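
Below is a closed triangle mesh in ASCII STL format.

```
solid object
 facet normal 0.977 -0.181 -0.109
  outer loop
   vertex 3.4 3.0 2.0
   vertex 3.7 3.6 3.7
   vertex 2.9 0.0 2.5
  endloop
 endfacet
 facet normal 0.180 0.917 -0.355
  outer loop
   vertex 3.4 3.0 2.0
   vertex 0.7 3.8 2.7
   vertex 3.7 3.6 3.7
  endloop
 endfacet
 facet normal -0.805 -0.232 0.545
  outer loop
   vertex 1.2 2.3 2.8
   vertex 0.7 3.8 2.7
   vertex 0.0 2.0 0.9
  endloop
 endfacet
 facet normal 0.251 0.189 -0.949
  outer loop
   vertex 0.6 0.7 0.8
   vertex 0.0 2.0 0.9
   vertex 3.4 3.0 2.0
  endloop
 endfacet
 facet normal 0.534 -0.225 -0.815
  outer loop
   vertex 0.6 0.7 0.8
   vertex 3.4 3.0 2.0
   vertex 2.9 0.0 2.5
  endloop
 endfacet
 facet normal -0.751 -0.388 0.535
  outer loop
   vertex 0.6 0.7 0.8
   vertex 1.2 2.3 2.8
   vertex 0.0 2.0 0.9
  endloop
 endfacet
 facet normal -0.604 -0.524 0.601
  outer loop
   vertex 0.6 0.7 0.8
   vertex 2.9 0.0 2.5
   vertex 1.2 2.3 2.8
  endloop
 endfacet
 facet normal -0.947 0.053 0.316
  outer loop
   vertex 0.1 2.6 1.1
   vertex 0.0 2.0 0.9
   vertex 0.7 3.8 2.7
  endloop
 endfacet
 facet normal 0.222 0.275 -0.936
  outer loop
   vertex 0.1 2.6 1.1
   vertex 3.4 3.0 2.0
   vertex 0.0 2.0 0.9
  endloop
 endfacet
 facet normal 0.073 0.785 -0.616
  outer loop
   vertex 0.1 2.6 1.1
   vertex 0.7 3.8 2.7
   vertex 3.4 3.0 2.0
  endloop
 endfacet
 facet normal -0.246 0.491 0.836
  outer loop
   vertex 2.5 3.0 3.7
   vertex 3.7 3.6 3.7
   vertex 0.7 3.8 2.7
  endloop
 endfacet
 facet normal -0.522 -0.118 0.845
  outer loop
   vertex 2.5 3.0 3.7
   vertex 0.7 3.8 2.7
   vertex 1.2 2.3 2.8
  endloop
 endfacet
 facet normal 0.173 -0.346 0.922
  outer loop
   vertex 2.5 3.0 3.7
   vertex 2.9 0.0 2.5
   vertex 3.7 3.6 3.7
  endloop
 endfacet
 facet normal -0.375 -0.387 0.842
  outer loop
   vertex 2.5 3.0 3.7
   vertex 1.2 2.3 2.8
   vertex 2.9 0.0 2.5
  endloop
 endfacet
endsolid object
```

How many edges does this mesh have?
21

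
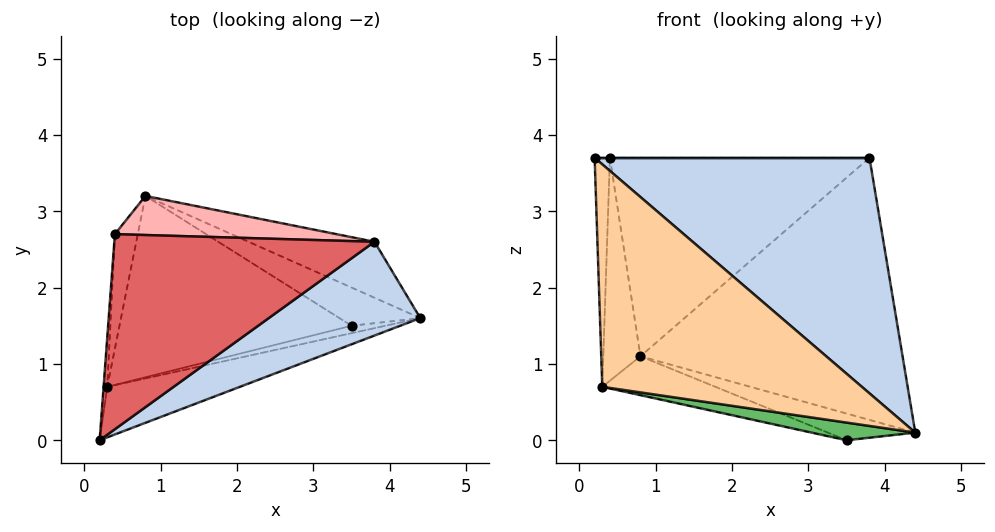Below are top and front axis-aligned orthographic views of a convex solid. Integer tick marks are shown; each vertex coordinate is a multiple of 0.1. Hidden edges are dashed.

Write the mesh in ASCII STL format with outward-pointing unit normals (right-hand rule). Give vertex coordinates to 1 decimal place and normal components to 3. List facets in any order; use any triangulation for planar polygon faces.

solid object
 facet normal 0.027 0.573 -0.819
  outer loop
   vertex 3.5 1.5 0.0
   vertex 0.8 3.2 1.1
   vertex 4.4 1.6 0.1
  endloop
 endfacet
 facet normal 0.557 -0.771 0.307
  outer loop
   vertex 3.8 2.6 3.7
   vertex 0.2 0.0 3.7
   vertex 4.4 1.6 0.1
  endloop
 endfacet
 facet normal 0.352 0.915 -0.195
  outer loop
   vertex 3.8 2.6 3.7
   vertex 4.4 1.6 0.1
   vertex 0.8 3.2 1.1
  endloop
 endfacet
 facet normal 0.179 -0.959 -0.218
  outer loop
   vertex 0.3 0.7 0.7
   vertex 4.4 1.6 0.1
   vertex 0.2 0.0 3.7
  endloop
 endfacet
 facet normal 0.144 -0.912 -0.384
  outer loop
   vertex 0.3 0.7 0.7
   vertex 3.5 1.5 0.0
   vertex 4.4 1.6 0.1
  endloop
 endfacet
 facet normal -0.257 0.203 -0.945
  outer loop
   vertex 0.3 0.7 0.7
   vertex 0.8 3.2 1.1
   vertex 3.5 1.5 0.0
  endloop
 endfacet
 facet normal 0.000 0.000 1.000
  outer loop
   vertex 0.4 2.7 3.7
   vertex 0.2 0.0 3.7
   vertex 3.8 2.6 3.7
  endloop
 endfacet
 facet normal 0.029 0.981 0.193
  outer loop
   vertex 0.4 2.7 3.7
   vertex 3.8 2.6 3.7
   vertex 0.8 3.2 1.1
  endloop
 endfacet
 facet normal -0.997 0.074 -0.016
  outer loop
   vertex 0.4 2.7 3.7
   vertex 0.3 0.7 0.7
   vertex 0.2 0.0 3.7
  endloop
 endfacet
 facet normal -0.971 0.212 -0.109
  outer loop
   vertex 0.4 2.7 3.7
   vertex 0.8 3.2 1.1
   vertex 0.3 0.7 0.7
  endloop
 endfacet
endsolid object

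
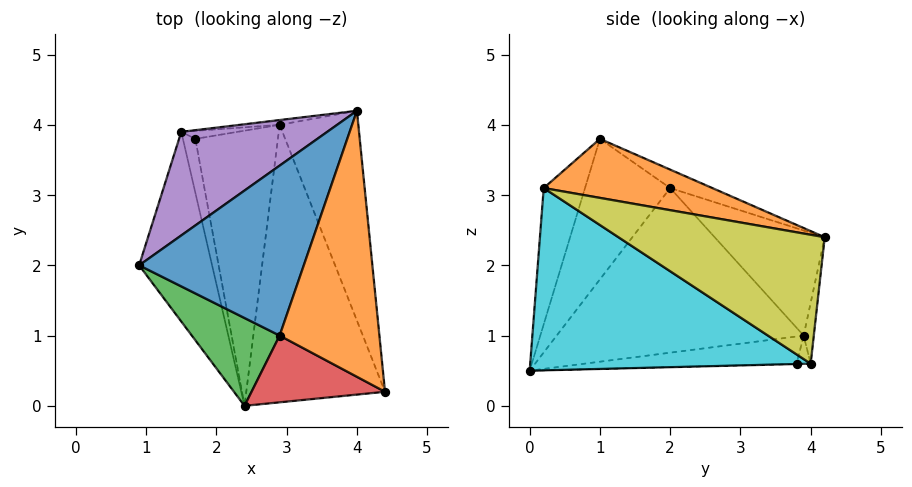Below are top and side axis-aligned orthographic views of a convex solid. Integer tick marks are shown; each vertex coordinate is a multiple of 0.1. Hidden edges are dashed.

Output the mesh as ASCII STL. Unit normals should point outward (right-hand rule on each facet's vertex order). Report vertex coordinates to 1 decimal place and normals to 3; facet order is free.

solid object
 facet normal -0.101 0.428 0.898
  outer loop
   vertex 2.9 1.0 3.8
   vertex 4.0 4.2 2.4
   vertex 0.9 2.0 3.1
  endloop
 endfacet
 facet normal 0.499 0.198 0.844
  outer loop
   vertex 2.9 1.0 3.8
   vertex 4.4 0.2 3.1
   vertex 4.0 4.2 2.4
  endloop
 endfacet
 facet normal -0.511 -0.798 0.319
  outer loop
   vertex 2.9 1.0 3.8
   vertex 0.9 2.0 3.1
   vertex 2.4 0.0 0.5
  endloop
 endfacet
 facet normal -0.326 -0.890 0.319
  outer loop
   vertex 2.9 1.0 3.8
   vertex 2.4 0.0 0.5
   vertex 4.4 0.2 3.1
  endloop
 endfacet
 facet normal -0.397 0.734 0.551
  outer loop
   vertex 1.5 3.9 1.0
   vertex 0.9 2.0 3.1
   vertex 4.0 4.2 2.4
  endloop
 endfacet
 facet normal -0.903 -0.157 -0.400
  outer loop
   vertex 1.5 3.9 1.0
   vertex 2.4 0.0 0.5
   vertex 0.9 2.0 3.1
  endloop
 endfacet
 facet normal -0.899 -0.155 -0.411
  outer loop
   vertex 1.5 3.9 1.0
   vertex 1.7 3.8 0.6
   vertex 2.4 0.0 0.5
  endloop
 endfacet
 facet normal -0.004 0.026 -1.000
  outer loop
   vertex 2.9 4.0 0.6
   vertex 2.4 0.0 0.5
   vertex 1.7 3.8 0.6
  endloop
 endfacet
 facet normal 0.854 -0.006 -0.521
  outer loop
   vertex 2.9 4.0 0.6
   vertex 4.0 4.2 2.4
   vertex 4.4 0.2 3.1
  endloop
 endfacet
 facet normal 0.793 -0.084 -0.603
  outer loop
   vertex 2.9 4.0 0.6
   vertex 4.4 0.2 3.1
   vertex 2.4 0.0 0.5
  endloop
 endfacet
 facet normal -0.087 0.995 -0.057
  outer loop
   vertex 2.9 4.0 0.6
   vertex 1.5 3.9 1.0
   vertex 4.0 4.2 2.4
  endloop
 endfacet
 facet normal -0.156 0.937 -0.312
  outer loop
   vertex 2.9 4.0 0.6
   vertex 1.7 3.8 0.6
   vertex 1.5 3.9 1.0
  endloop
 endfacet
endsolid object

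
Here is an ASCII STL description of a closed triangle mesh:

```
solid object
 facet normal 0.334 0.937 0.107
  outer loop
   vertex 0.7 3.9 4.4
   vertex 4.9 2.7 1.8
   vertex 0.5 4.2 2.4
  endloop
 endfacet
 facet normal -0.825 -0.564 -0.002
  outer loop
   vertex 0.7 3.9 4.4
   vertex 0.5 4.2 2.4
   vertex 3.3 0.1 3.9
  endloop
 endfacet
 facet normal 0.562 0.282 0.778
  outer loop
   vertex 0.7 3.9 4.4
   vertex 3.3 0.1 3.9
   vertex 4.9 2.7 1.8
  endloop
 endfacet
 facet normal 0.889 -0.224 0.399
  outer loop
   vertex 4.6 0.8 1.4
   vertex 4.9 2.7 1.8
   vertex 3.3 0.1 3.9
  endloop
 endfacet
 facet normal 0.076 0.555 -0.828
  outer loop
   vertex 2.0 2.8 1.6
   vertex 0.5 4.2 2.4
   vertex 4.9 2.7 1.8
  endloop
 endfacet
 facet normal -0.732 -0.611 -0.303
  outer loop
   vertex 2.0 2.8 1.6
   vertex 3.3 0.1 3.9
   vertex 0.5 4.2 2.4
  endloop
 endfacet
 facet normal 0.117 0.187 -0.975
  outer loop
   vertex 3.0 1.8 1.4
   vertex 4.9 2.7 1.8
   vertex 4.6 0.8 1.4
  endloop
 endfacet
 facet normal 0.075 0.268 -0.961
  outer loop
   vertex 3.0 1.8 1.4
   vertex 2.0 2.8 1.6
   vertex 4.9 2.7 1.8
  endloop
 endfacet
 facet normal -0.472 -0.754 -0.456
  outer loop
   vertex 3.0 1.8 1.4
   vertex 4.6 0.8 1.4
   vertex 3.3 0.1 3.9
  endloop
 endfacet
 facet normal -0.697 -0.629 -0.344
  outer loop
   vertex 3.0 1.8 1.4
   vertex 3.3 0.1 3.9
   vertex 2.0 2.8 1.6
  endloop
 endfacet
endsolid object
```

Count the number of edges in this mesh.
15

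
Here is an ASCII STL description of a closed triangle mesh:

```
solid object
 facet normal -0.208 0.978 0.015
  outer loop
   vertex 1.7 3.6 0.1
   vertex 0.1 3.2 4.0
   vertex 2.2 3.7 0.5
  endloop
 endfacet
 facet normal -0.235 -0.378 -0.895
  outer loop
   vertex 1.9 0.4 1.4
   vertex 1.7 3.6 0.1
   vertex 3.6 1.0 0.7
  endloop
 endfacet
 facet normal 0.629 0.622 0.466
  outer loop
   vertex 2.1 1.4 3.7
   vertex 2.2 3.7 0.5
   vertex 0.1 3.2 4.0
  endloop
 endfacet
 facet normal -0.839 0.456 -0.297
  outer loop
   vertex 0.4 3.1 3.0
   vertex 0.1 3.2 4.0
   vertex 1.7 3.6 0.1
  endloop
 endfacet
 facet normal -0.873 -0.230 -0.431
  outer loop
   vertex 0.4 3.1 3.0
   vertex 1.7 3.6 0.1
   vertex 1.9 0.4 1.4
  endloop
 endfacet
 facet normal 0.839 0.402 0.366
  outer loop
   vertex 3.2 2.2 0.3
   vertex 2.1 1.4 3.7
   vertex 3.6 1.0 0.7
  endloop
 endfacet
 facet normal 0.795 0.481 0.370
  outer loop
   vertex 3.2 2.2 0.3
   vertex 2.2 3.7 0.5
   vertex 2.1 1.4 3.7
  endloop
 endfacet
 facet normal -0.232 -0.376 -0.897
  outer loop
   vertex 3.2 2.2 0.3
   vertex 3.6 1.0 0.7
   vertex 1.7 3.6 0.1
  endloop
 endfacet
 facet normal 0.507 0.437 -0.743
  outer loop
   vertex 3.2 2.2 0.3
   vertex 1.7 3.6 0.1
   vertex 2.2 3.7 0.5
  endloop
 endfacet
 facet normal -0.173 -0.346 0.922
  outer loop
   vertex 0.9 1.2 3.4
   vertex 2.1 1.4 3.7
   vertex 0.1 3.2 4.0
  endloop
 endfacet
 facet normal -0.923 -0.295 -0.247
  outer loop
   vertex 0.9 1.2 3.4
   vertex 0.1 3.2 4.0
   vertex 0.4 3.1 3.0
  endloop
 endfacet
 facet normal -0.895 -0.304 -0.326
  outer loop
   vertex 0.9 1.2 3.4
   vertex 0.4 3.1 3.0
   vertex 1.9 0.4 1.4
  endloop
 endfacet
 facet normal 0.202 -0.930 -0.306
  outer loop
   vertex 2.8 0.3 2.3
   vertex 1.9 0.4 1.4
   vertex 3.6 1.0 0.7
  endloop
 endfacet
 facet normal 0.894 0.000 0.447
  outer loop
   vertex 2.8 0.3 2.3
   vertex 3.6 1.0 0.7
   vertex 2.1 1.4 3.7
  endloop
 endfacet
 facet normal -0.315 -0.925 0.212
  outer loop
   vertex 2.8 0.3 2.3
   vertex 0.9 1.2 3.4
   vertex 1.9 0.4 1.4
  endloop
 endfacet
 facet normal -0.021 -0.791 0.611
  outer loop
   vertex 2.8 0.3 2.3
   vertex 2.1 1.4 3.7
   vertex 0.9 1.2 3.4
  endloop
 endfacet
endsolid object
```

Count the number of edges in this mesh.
24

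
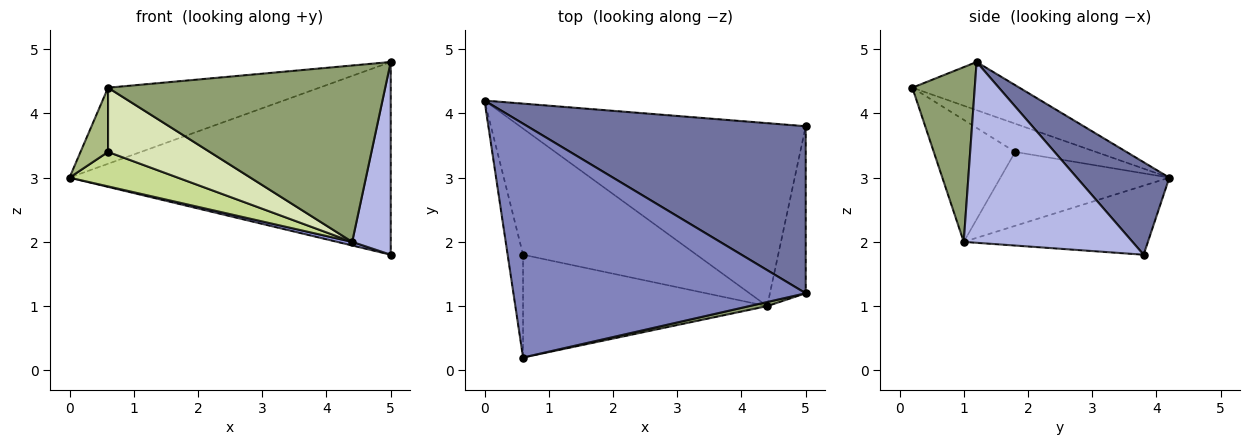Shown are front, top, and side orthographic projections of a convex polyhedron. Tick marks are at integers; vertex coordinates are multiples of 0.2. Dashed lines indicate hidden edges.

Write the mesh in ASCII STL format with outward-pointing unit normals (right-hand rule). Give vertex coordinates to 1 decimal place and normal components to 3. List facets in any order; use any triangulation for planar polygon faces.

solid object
 facet normal 0.213 0.738 0.640
  outer loop
   vertex 5.0 1.2 4.8
   vertex 5.0 3.8 1.8
   vertex 0.0 4.2 3.0
  endloop
 endfacet
 facet normal -0.155 0.306 0.939
  outer loop
   vertex 5.0 1.2 4.8
   vertex 0.0 4.2 3.0
   vertex 0.6 0.2 4.4
  endloop
 endfacet
 facet normal -0.235 -0.019 -0.972
  outer loop
   vertex 4.4 1.0 2.0
   vertex 0.0 4.2 3.0
   vertex 5.0 3.8 1.8
  endloop
 endfacet
 facet normal 0.957 -0.219 -0.190
  outer loop
   vertex 4.4 1.0 2.0
   vertex 5.0 3.8 1.8
   vertex 5.0 1.2 4.8
  endloop
 endfacet
 facet normal 0.220 -0.975 0.023
  outer loop
   vertex 4.4 1.0 2.0
   vertex 5.0 1.2 4.8
   vertex 0.6 0.2 4.4
  endloop
 endfacet
 facet normal -0.841 -0.287 -0.459
  outer loop
   vertex 0.6 1.8 3.4
   vertex 0.6 0.2 4.4
   vertex 0.0 4.2 3.0
  endloop
 endfacet
 facet normal -0.380 -0.244 -0.892
  outer loop
   vertex 0.6 1.8 3.4
   vertex 0.0 4.2 3.0
   vertex 4.4 1.0 2.0
  endloop
 endfacet
 facet normal -0.390 -0.488 -0.781
  outer loop
   vertex 0.6 1.8 3.4
   vertex 4.4 1.0 2.0
   vertex 0.6 0.2 4.4
  endloop
 endfacet
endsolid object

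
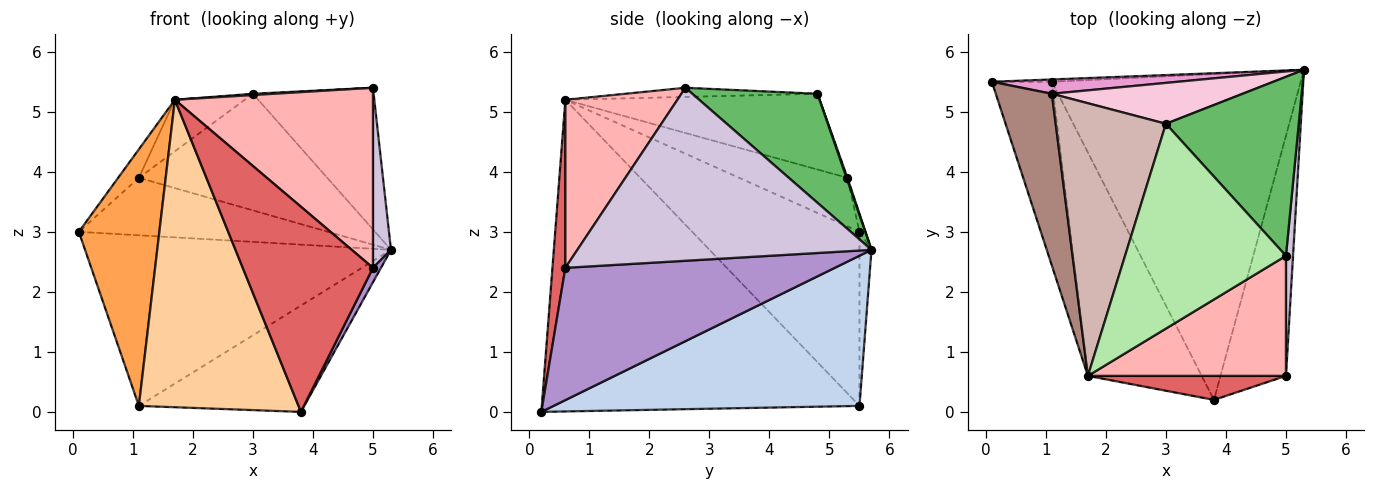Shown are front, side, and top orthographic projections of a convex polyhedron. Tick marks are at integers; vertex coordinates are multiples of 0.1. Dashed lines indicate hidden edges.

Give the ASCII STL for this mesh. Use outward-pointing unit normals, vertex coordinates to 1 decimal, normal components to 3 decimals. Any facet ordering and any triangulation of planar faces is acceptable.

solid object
 facet normal -0.039 0.999 -0.014
  outer loop
   vertex 1.1 5.5 0.1
   vertex 0.1 5.5 3.0
   vertex 5.3 5.7 2.7
  endloop
 endfacet
 facet normal 0.498 0.269 -0.825
  outer loop
   vertex 1.1 5.5 0.1
   vertex 5.3 5.7 2.7
   vertex 3.8 0.2 0.0
  endloop
 endfacet
 facet normal -0.860 -0.414 -0.297
  outer loop
   vertex 1.1 5.5 0.1
   vertex 1.7 0.6 5.2
   vertex 0.1 5.5 3.0
  endloop
 endfacet
 facet normal -0.849 -0.427 -0.310
  outer loop
   vertex 1.1 5.5 0.1
   vertex 3.8 0.2 0.0
   vertex 1.7 0.6 5.2
  endloop
 endfacet
 facet normal 0.541 0.522 0.659
  outer loop
   vertex 3.0 4.8 5.3
   vertex 5.0 2.6 5.4
   vertex 5.3 5.7 2.7
  endloop
 endfacet
 facet normal -0.057 -0.006 0.998
  outer loop
   vertex 3.0 4.8 5.3
   vertex 1.7 0.6 5.2
   vertex 5.0 2.6 5.4
  endloop
 endfacet
 facet normal 0.098 -0.988 0.116
  outer loop
   vertex 5.0 0.6 2.4
   vertex 1.7 0.6 5.2
   vertex 3.8 0.2 0.0
  endloop
 endfacet
 facet normal 0.426 -0.753 0.502
  outer loop
   vertex 5.0 0.6 2.4
   vertex 5.0 2.6 5.4
   vertex 1.7 0.6 5.2
  endloop
 endfacet
 facet normal 0.896 -0.027 -0.444
  outer loop
   vertex 5.0 0.6 2.4
   vertex 3.8 0.2 0.0
   vertex 5.3 5.7 2.7
  endloop
 endfacet
 facet normal 0.997 -0.061 0.041
  outer loop
   vertex 5.0 0.6 2.4
   vertex 5.3 5.7 2.7
   vertex 5.0 2.6 5.4
  endloop
 endfacet
 facet normal -0.650 0.124 0.750
  outer loop
   vertex 1.1 5.3 3.9
   vertex 0.1 5.5 3.0
   vertex 1.7 0.6 5.2
  endloop
 endfacet
 facet normal -0.560 0.154 0.814
  outer loop
   vertex 1.1 5.3 3.9
   vertex 1.7 0.6 5.2
   vertex 3.0 4.8 5.3
  endloop
 endfacet
 facet normal -0.023 0.970 0.242
  outer loop
   vertex 1.1 5.3 3.9
   vertex 5.3 5.7 2.7
   vertex 0.1 5.5 3.0
  endloop
 endfacet
 facet normal 0.005 0.944 0.331
  outer loop
   vertex 1.1 5.3 3.9
   vertex 3.0 4.8 5.3
   vertex 5.3 5.7 2.7
  endloop
 endfacet
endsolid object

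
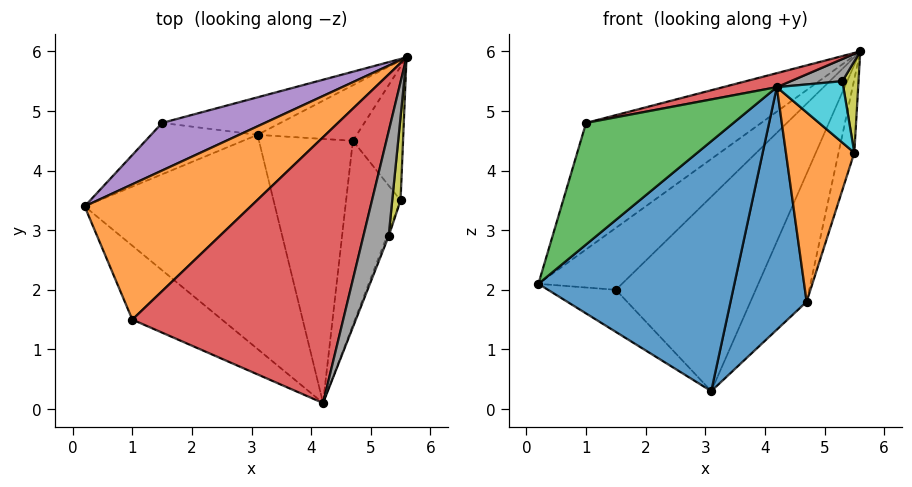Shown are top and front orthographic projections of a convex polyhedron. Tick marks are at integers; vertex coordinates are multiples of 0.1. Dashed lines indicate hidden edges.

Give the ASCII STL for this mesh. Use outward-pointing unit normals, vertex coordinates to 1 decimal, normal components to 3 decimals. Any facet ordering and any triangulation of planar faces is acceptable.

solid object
 facet normal -0.089 -0.756 -0.648
  outer loop
   vertex 3.1 4.6 0.3
   vertex 4.2 0.1 5.4
   vertex 0.2 3.4 2.1
  endloop
 endfacet
 facet normal -0.645 0.522 0.558
  outer loop
   vertex 1.0 1.5 4.8
   vertex 5.6 5.9 6.0
   vertex 0.2 3.4 2.1
  endloop
 endfacet
 facet normal -0.266 -0.824 -0.501
  outer loop
   vertex 1.0 1.5 4.8
   vertex 0.2 3.4 2.1
   vertex 4.2 0.1 5.4
  endloop
 endfacet
 facet normal -0.206 -0.051 0.977
  outer loop
   vertex 1.0 1.5 4.8
   vertex 4.2 0.1 5.4
   vertex 5.6 5.9 6.0
  endloop
 endfacet
 facet normal -0.628 0.617 0.474
  outer loop
   vertex 1.5 4.8 2.0
   vertex 0.2 3.4 2.1
   vertex 5.6 5.9 6.0
  endloop
 endfacet
 facet normal -0.596 0.509 -0.621
  outer loop
   vertex 1.5 4.8 2.0
   vertex 3.1 4.6 0.3
   vertex 0.2 3.4 2.1
  endloop
 endfacet
 facet normal -0.078 0.979 -0.189
  outer loop
   vertex 1.5 4.8 2.0
   vertex 5.6 5.9 6.0
   vertex 3.1 4.6 0.3
  endloop
 endfacet
 facet normal 0.401 -0.189 0.896
  outer loop
   vertex 5.3 2.9 5.5
   vertex 5.6 5.9 6.0
   vertex 4.2 0.1 5.4
  endloop
 endfacet
 facet normal 0.987 -0.116 0.106
  outer loop
   vertex 5.3 2.9 5.5
   vertex 5.5 3.5 4.3
   vertex 5.6 5.9 6.0
  endloop
 endfacet
 facet normal 0.931 -0.365 -0.027
  outer loop
   vertex 5.3 2.9 5.5
   vertex 4.2 0.1 5.4
   vertex 5.5 3.5 4.3
  endloop
 endfacet
 facet normal 0.544 -0.568 -0.618
  outer loop
   vertex 4.7 4.5 1.8
   vertex 4.2 0.1 5.4
   vertex 3.1 4.6 0.3
  endloop
 endfacet
 facet normal 0.789 -0.440 -0.429
  outer loop
   vertex 4.7 4.5 1.8
   vertex 5.5 3.5 4.3
   vertex 4.2 0.1 5.4
  endloop
 endfacet
 facet normal 0.395 0.843 -0.366
  outer loop
   vertex 4.7 4.5 1.8
   vertex 3.1 4.6 0.3
   vertex 5.6 5.9 6.0
  endloop
 endfacet
 facet normal 0.958 0.138 -0.251
  outer loop
   vertex 4.7 4.5 1.8
   vertex 5.6 5.9 6.0
   vertex 5.5 3.5 4.3
  endloop
 endfacet
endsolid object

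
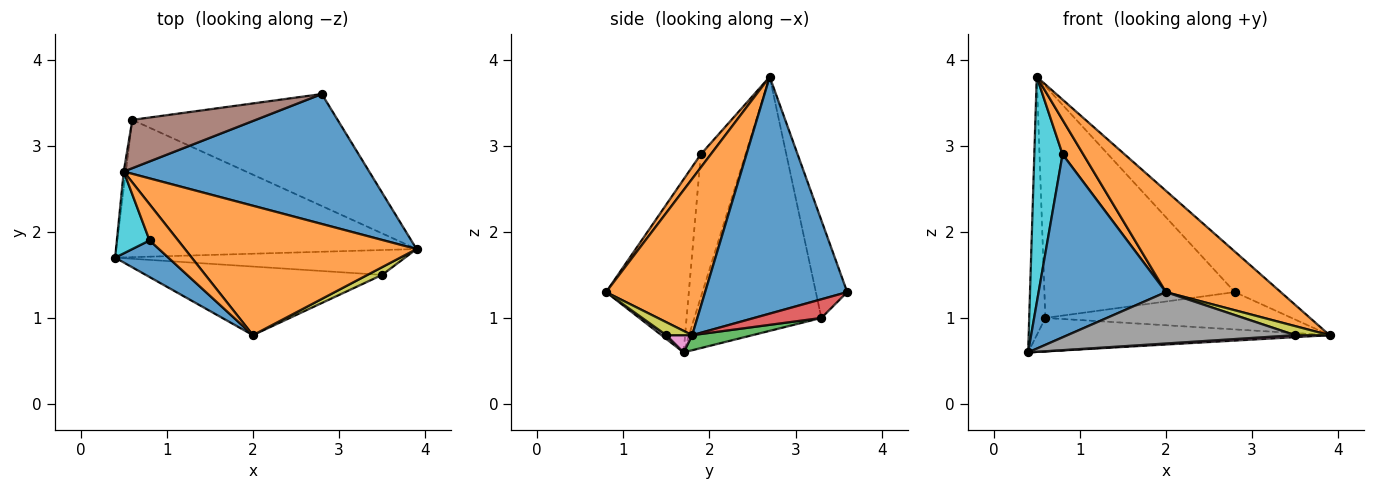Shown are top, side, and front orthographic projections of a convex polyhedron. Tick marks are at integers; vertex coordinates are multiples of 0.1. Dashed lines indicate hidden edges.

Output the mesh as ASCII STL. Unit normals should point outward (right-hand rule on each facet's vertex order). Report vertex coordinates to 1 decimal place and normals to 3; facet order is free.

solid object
 facet normal 0.678 0.219 0.702
  outer loop
   vertex 0.5 2.7 3.8
   vertex 3.9 1.8 0.8
   vertex 2.8 3.6 1.3
  endloop
 endfacet
 facet normal 0.469 -0.544 0.695
  outer loop
   vertex 2.0 0.8 1.3
   vertex 3.9 1.8 0.8
   vertex 0.5 2.7 3.8
  endloop
 endfacet
 facet normal 0.049 0.237 -0.970
  outer loop
   vertex 0.6 3.3 1.0
   vertex 3.9 1.8 0.8
   vertex 0.4 1.7 0.6
  endloop
 endfacet
 facet normal 0.086 0.315 -0.945
  outer loop
   vertex 0.6 3.3 1.0
   vertex 2.8 3.6 1.3
   vertex 3.9 1.8 0.8
  endloop
 endfacet
 facet normal -0.992 0.126 -0.008
  outer loop
   vertex 0.6 3.3 1.0
   vertex 0.4 1.7 0.6
   vertex 0.5 2.7 3.8
  endloop
 endfacet
 facet normal -0.159 0.966 0.201
  outer loop
   vertex 0.6 3.3 1.0
   vertex 0.5 2.7 3.8
   vertex 2.8 3.6 1.3
  endloop
 endfacet
 facet normal 0.059 -0.079 -0.995
  outer loop
   vertex 3.5 1.5 0.8
   vertex 0.4 1.7 0.6
   vertex 3.9 1.8 0.8
  endloop
 endfacet
 facet normal 0.013 -0.599 -0.800
  outer loop
   vertex 3.5 1.5 0.8
   vertex 2.0 0.8 1.3
   vertex 0.4 1.7 0.6
  endloop
 endfacet
 facet normal 0.496 -0.662 0.562
  outer loop
   vertex 3.5 1.5 0.8
   vertex 3.9 1.8 0.8
   vertex 2.0 0.8 1.3
  endloop
 endfacet
 facet normal -0.830 -0.525 0.190
  outer loop
   vertex 0.8 1.9 2.9
   vertex 0.5 2.7 3.8
   vertex 0.4 1.7 0.6
  endloop
 endfacet
 facet normal -0.537 -0.827 0.165
  outer loop
   vertex 0.8 1.9 2.9
   vertex 0.4 1.7 0.6
   vertex 2.0 0.8 1.3
  endloop
 endfacet
 facet normal 0.316 -0.654 0.687
  outer loop
   vertex 0.8 1.9 2.9
   vertex 2.0 0.8 1.3
   vertex 0.5 2.7 3.8
  endloop
 endfacet
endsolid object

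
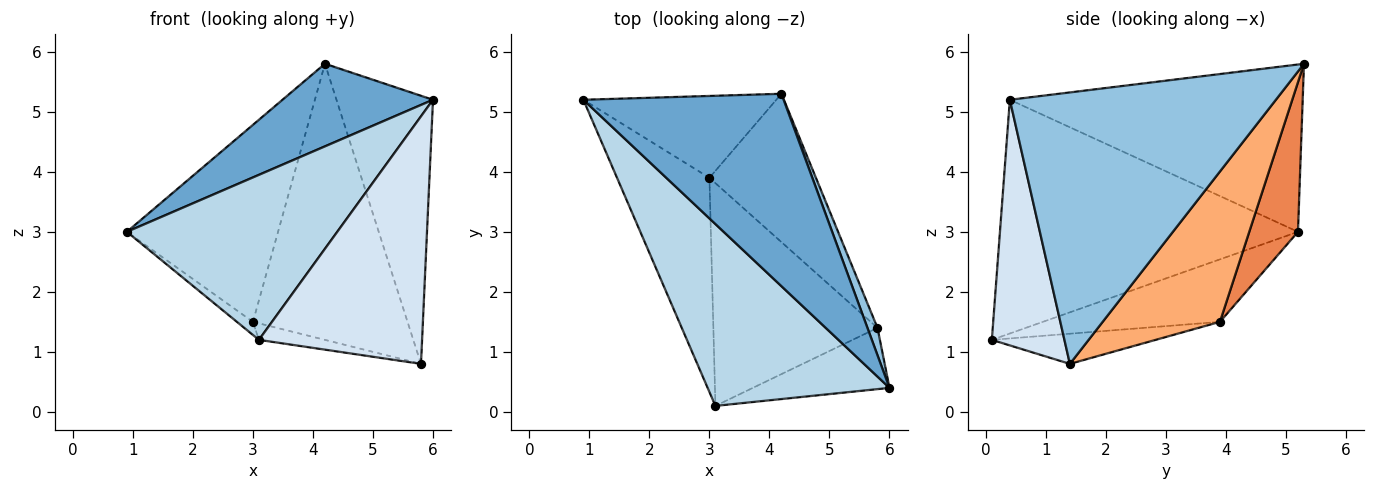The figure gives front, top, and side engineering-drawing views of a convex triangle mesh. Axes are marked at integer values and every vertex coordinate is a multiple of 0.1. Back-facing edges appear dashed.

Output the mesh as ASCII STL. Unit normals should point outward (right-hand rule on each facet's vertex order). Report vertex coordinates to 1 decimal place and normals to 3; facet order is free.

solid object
 facet normal -0.609 -0.313 0.729
  outer loop
   vertex 4.2 5.3 5.8
   vertex 0.9 5.2 3.0
   vertex 6.0 0.4 5.2
  endloop
 endfacet
 facet normal 0.939 0.341 0.035
  outer loop
   vertex 5.8 1.4 0.8
   vertex 4.2 5.3 5.8
   vertex 6.0 0.4 5.2
  endloop
 endfacet
 facet normal -0.689 -0.487 0.536
  outer loop
   vertex 3.1 0.1 1.2
   vertex 6.0 0.4 5.2
   vertex 0.9 5.2 3.0
  endloop
 endfacet
 facet normal 0.396 -0.891 -0.221
  outer loop
   vertex 3.1 0.1 1.2
   vertex 5.8 1.4 0.8
   vertex 6.0 0.4 5.2
  endloop
 endfacet
 facet normal 0.285 0.885 -0.368
  outer loop
   vertex 3.0 3.9 1.5
   vertex 0.9 5.2 3.0
   vertex 4.2 5.3 5.8
  endloop
 endfacet
 facet normal 0.556 0.732 -0.394
  outer loop
   vertex 3.0 3.9 1.5
   vertex 4.2 5.3 5.8
   vertex 5.8 1.4 0.8
  endloop
 endfacet
 facet normal -0.560 0.051 -0.827
  outer loop
   vertex 3.0 3.9 1.5
   vertex 3.1 0.1 1.2
   vertex 0.9 5.2 3.0
  endloop
 endfacet
 facet normal -0.180 0.073 -0.981
  outer loop
   vertex 3.0 3.9 1.5
   vertex 5.8 1.4 0.8
   vertex 3.1 0.1 1.2
  endloop
 endfacet
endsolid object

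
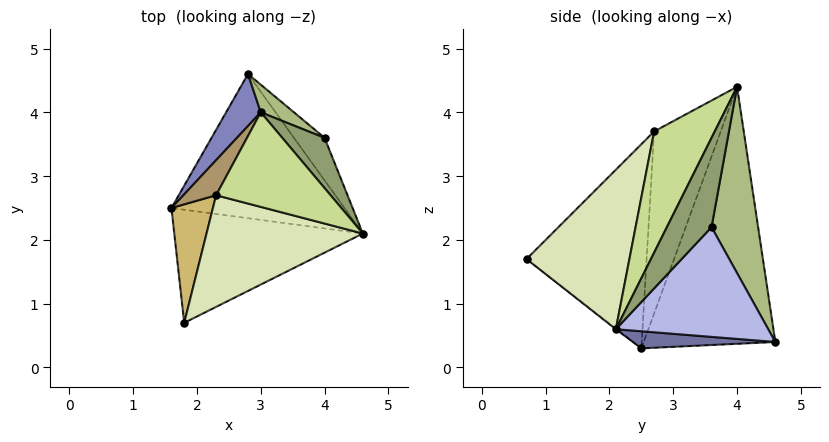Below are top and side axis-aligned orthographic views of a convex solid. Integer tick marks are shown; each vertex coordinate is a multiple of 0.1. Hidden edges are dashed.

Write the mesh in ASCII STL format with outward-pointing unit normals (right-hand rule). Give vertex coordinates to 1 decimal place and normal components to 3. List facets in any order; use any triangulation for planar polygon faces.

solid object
 facet normal 0.098 -0.009 -0.995
  outer loop
   vertex 2.8 4.6 0.4
   vertex 4.6 2.1 0.6
   vertex 1.6 2.5 0.3
  endloop
 endfacet
 facet normal -0.865 0.489 0.117
  outer loop
   vertex 3.0 4.0 4.4
   vertex 2.8 4.6 0.4
   vertex 1.6 2.5 0.3
  endloop
 endfacet
 facet normal -0.003 -0.614 -0.789
  outer loop
   vertex 1.8 0.7 1.7
   vertex 1.6 2.5 0.3
   vertex 4.6 2.1 0.6
  endloop
 endfacet
 facet normal 0.799 0.558 -0.223
  outer loop
   vertex 4.0 3.6 2.2
   vertex 4.6 2.1 0.6
   vertex 2.8 4.6 0.4
  endloop
 endfacet
 facet normal 0.900 -0.095 0.426
  outer loop
   vertex 4.0 3.6 2.2
   vertex 3.0 4.0 4.4
   vertex 4.6 2.1 0.6
  endloop
 endfacet
 facet normal 0.547 0.832 0.097
  outer loop
   vertex 4.0 3.6 2.2
   vertex 2.8 4.6 0.4
   vertex 3.0 4.0 4.4
  endloop
 endfacet
 facet normal 0.578 -0.606 0.546
  outer loop
   vertex 2.3 2.7 3.7
   vertex 4.6 2.1 0.6
   vertex 3.0 4.0 4.4
  endloop
 endfacet
 facet normal 0.537 -0.660 0.526
  outer loop
   vertex 2.3 2.7 3.7
   vertex 1.8 0.7 1.7
   vertex 4.6 2.1 0.6
  endloop
 endfacet
 facet normal -0.903 0.399 0.162
  outer loop
   vertex 2.3 2.7 3.7
   vertex 3.0 4.0 4.4
   vertex 1.6 2.5 0.3
  endloop
 endfacet
 facet normal -0.979 0.046 0.199
  outer loop
   vertex 2.3 2.7 3.7
   vertex 1.6 2.5 0.3
   vertex 1.8 0.7 1.7
  endloop
 endfacet
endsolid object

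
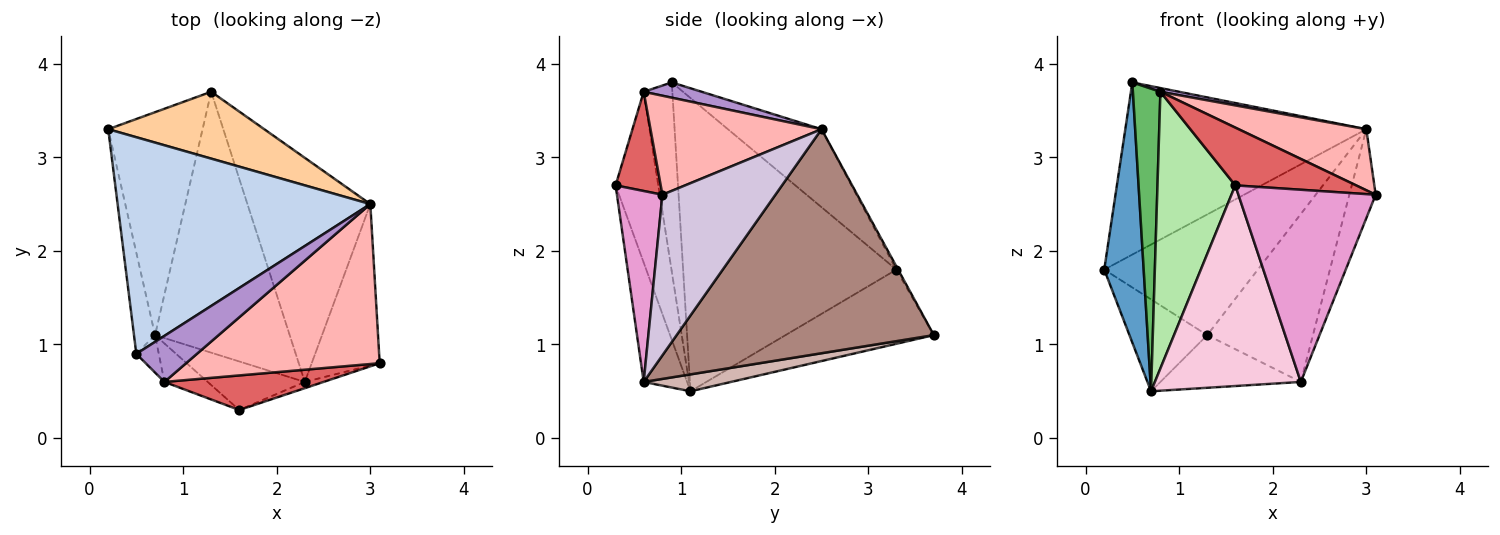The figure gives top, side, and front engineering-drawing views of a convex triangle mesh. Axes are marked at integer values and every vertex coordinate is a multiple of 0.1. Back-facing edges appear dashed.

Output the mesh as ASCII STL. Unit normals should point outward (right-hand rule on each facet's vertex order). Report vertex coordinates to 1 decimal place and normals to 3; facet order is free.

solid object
 facet normal -0.981 -0.181 -0.070
  outer loop
   vertex 0.7 1.1 0.5
   vertex 0.5 0.9 3.8
   vertex 0.2 3.3 1.8
  endloop
 endfacet
 facet normal -0.235 0.605 0.761
  outer loop
   vertex 3.0 2.5 3.3
   vertex 0.2 3.3 1.8
   vertex 0.5 0.9 3.8
  endloop
 endfacet
 facet normal -0.588 0.308 -0.748
  outer loop
   vertex 1.3 3.7 1.1
   vertex 0.7 1.1 0.5
   vertex 0.2 3.3 1.8
  endloop
 endfacet
 facet normal -0.010 0.875 0.485
  outer loop
   vertex 1.3 3.7 1.1
   vertex 0.2 3.3 1.8
   vertex 3.0 2.5 3.3
  endloop
 endfacet
 facet normal -0.719 -0.690 -0.085
  outer loop
   vertex 0.8 0.6 3.7
   vertex 0.5 0.9 3.8
   vertex 0.7 1.1 0.5
  endloop
 endfacet
 facet normal -0.478 -0.870 -0.121
  outer loop
   vertex 0.8 0.6 3.7
   vertex 0.7 1.1 0.5
   vertex 1.6 0.3 2.7
  endloop
 endfacet
 facet normal 0.305 -0.817 0.489
  outer loop
   vertex 0.8 0.6 3.7
   vertex 1.6 0.3 2.7
   vertex 3.1 0.8 2.6
  endloop
 endfacet
 facet normal 0.431 -0.322 0.843
  outer loop
   vertex 0.8 0.6 3.7
   vertex 3.1 0.8 2.6
   vertex 3.0 2.5 3.3
  endloop
 endfacet
 facet normal 0.244 -0.079 0.967
  outer loop
   vertex 0.8 0.6 3.7
   vertex 3.0 2.5 3.3
   vertex 0.5 0.9 3.8
  endloop
 endfacet
 facet normal 0.900 0.210 -0.381
  outer loop
   vertex 2.3 0.6 0.6
   vertex 3.0 2.5 3.3
   vertex 3.1 0.8 2.6
  endloop
 endfacet
 facet normal 0.825 0.339 -0.452
  outer loop
   vertex 2.3 0.6 0.6
   vertex 1.3 3.7 1.1
   vertex 3.0 2.5 3.3
  endloop
 endfacet
 facet normal 0.122 0.196 -0.973
  outer loop
   vertex 2.3 0.6 0.6
   vertex 0.7 1.1 0.5
   vertex 1.3 3.7 1.1
  endloop
 endfacet
 facet normal 0.314 -0.949 -0.031
  outer loop
   vertex 2.3 0.6 0.6
   vertex 3.1 0.8 2.6
   vertex 1.6 0.3 2.7
  endloop
 endfacet
 facet normal -0.278 -0.934 -0.226
  outer loop
   vertex 2.3 0.6 0.6
   vertex 1.6 0.3 2.7
   vertex 0.7 1.1 0.5
  endloop
 endfacet
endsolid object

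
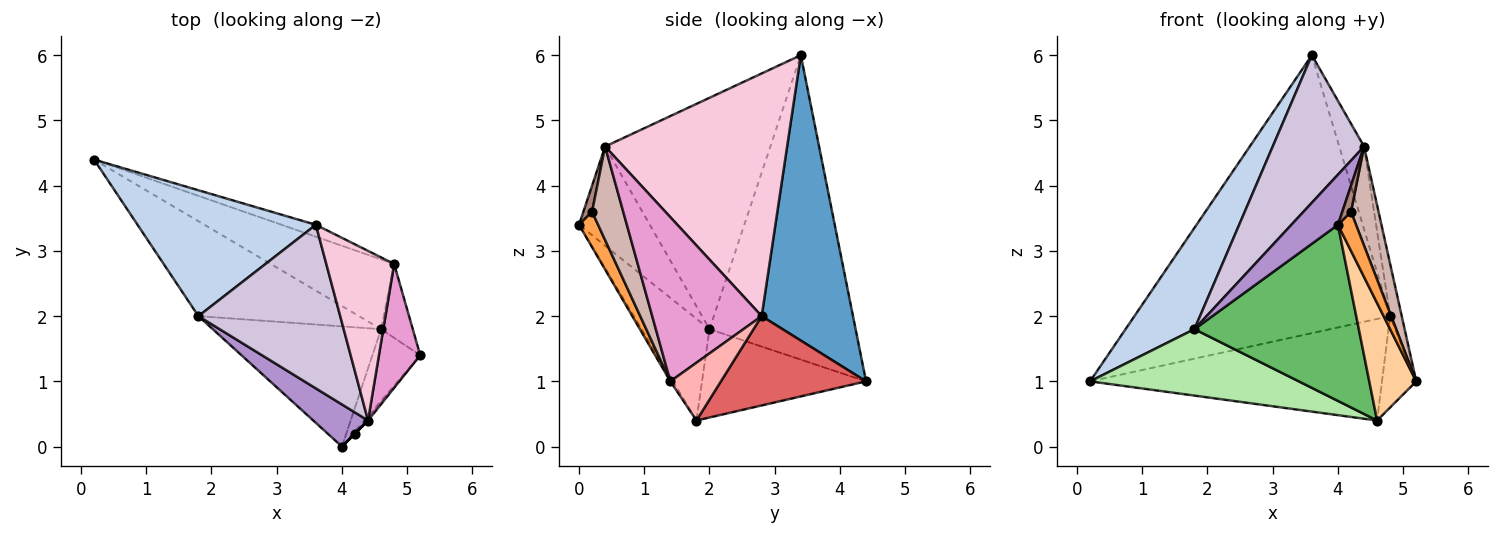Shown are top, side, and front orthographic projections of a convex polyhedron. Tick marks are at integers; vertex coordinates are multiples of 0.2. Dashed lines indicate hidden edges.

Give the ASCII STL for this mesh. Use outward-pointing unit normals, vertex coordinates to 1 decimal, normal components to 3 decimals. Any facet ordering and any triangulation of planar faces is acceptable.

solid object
 facet normal 0.336 0.941 -0.040
  outer loop
   vertex 4.8 2.8 2.0
   vertex 0.2 4.4 1.0
   vertex 3.6 3.4 6.0
  endloop
 endfacet
 facet normal -0.799 -0.377 0.468
  outer loop
   vertex 1.8 2.0 1.8
   vertex 3.6 3.4 6.0
   vertex 0.2 4.4 1.0
  endloop
 endfacet
 facet normal 0.725 -0.687 -0.038
  outer loop
   vertex 4.2 0.2 3.6
   vertex 4.0 0.0 3.4
   vertex 5.2 1.4 1.0
  endloop
 endfacet
 facet normal -0.047 -0.852 -0.521
  outer loop
   vertex 4.6 1.8 0.4
   vertex 5.2 1.4 1.0
   vertex 4.0 0.0 3.4
  endloop
 endfacet
 facet normal -0.323 -0.782 -0.534
  outer loop
   vertex 4.6 1.8 0.4
   vertex 4.0 0.0 3.4
   vertex 1.8 2.0 1.8
  endloop
 endfacet
 facet normal -0.411 -0.523 -0.747
  outer loop
   vertex 4.6 1.8 0.4
   vertex 1.8 2.0 1.8
   vertex 0.2 4.4 1.0
  endloop
 endfacet
 facet normal 0.379 0.763 -0.524
  outer loop
   vertex 4.6 1.8 0.4
   vertex 0.2 4.4 1.0
   vertex 4.8 2.8 2.0
  endloop
 endfacet
 facet normal 0.754 0.511 -0.413
  outer loop
   vertex 4.6 1.8 0.4
   vertex 4.8 2.8 2.0
   vertex 5.2 1.4 1.0
  endloop
 endfacet
 facet normal -0.758 -0.499 0.419
  outer loop
   vertex 4.4 0.4 4.6
   vertex 1.8 2.0 1.8
   vertex 4.0 0.0 3.4
  endloop
 endfacet
 facet normal -0.771 -0.426 0.473
  outer loop
   vertex 4.4 0.4 4.6
   vertex 3.6 3.4 6.0
   vertex 1.8 2.0 1.8
  endloop
 endfacet
 facet normal 0.707 -0.707 0.000
  outer loop
   vertex 4.4 0.4 4.6
   vertex 4.0 0.0 3.4
   vertex 4.2 0.2 3.6
  endloop
 endfacet
 facet normal 0.749 -0.662 -0.017
  outer loop
   vertex 4.4 0.4 4.6
   vertex 4.2 0.2 3.6
   vertex 5.2 1.4 1.0
  endloop
 endfacet
 facet normal 0.965 0.102 0.243
  outer loop
   vertex 4.4 0.4 4.6
   vertex 5.2 1.4 1.0
   vertex 4.8 2.8 2.0
  endloop
 endfacet
 facet normal 0.955 0.130 0.267
  outer loop
   vertex 4.4 0.4 4.6
   vertex 4.8 2.8 2.0
   vertex 3.6 3.4 6.0
  endloop
 endfacet
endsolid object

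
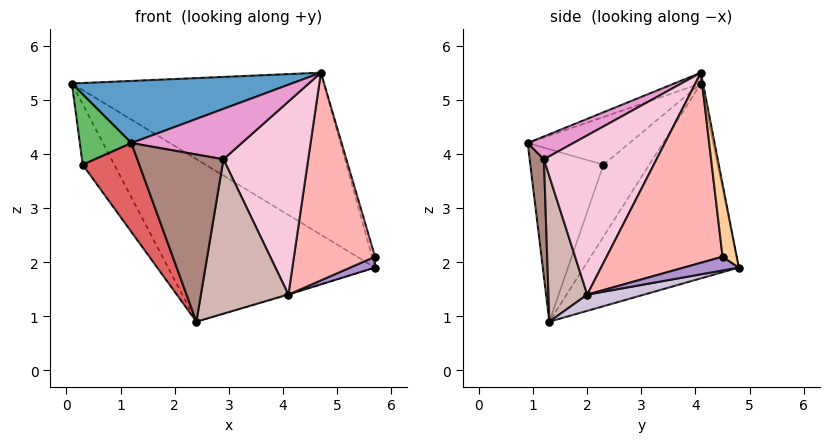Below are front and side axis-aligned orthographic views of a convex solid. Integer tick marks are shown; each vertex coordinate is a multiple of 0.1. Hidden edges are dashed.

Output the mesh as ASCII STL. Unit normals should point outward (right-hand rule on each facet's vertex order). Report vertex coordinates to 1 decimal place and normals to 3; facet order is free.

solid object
 facet normal -0.041 -0.337 0.940
  outer loop
   vertex 4.7 4.1 5.5
   vertex 0.1 4.1 5.3
   vertex 1.2 0.9 4.2
  endloop
 endfacet
 facet normal -0.463 0.618 -0.635
  outer loop
   vertex 5.7 4.8 1.9
   vertex 2.4 1.3 0.9
   vertex 0.1 4.1 5.3
  endloop
 endfacet
 facet normal -0.008 0.982 0.189
  outer loop
   vertex 5.7 4.8 1.9
   vertex 0.1 4.1 5.3
   vertex 4.7 4.1 5.5
  endloop
 endfacet
 facet normal 0.934 0.199 0.298
  outer loop
   vertex 5.7 4.8 1.9
   vertex 4.7 4.1 5.5
   vertex 5.7 4.5 2.1
  endloop
 endfacet
 facet normal -0.821 -0.416 0.390
  outer loop
   vertex 0.3 2.3 3.8
   vertex 1.2 0.9 4.2
   vertex 0.1 4.1 5.3
  endloop
 endfacet
 facet normal -0.645 0.446 -0.621
  outer loop
   vertex 0.3 2.3 3.8
   vertex 0.1 4.1 5.3
   vertex 2.4 1.3 0.9
  endloop
 endfacet
 facet normal -0.744 -0.575 -0.340
  outer loop
   vertex 0.3 2.3 3.8
   vertex 2.4 1.3 0.9
   vertex 1.2 0.9 4.2
  endloop
 endfacet
 facet normal 0.807 -0.565 0.171
  outer loop
   vertex 4.1 2.0 1.4
   vertex 5.7 4.5 2.1
   vertex 4.7 4.1 5.5
  endloop
 endfacet
 facet normal 0.776 -0.350 -0.525
  outer loop
   vertex 4.1 2.0 1.4
   vertex 5.7 4.8 1.9
   vertex 5.7 4.5 2.1
  endloop
 endfacet
 facet normal 0.277 0.013 -0.961
  outer loop
   vertex 4.1 2.0 1.4
   vertex 2.4 1.3 0.9
   vertex 5.7 4.8 1.9
  endloop
 endfacet
 facet normal 0.163 -0.985 -0.060
  outer loop
   vertex 2.9 1.2 3.9
   vertex 1.2 0.9 4.2
   vertex 2.4 1.3 0.9
  endloop
 endfacet
 facet normal 0.403 -0.910 -0.098
  outer loop
   vertex 2.9 1.2 3.9
   vertex 2.4 1.3 0.9
   vertex 4.1 2.0 1.4
  endloop
 endfacet
 facet normal 0.240 -0.579 0.779
  outer loop
   vertex 2.9 1.2 3.9
   vertex 4.7 4.1 5.5
   vertex 1.2 0.9 4.2
  endloop
 endfacet
 facet normal 0.785 -0.591 0.188
  outer loop
   vertex 2.9 1.2 3.9
   vertex 4.1 2.0 1.4
   vertex 4.7 4.1 5.5
  endloop
 endfacet
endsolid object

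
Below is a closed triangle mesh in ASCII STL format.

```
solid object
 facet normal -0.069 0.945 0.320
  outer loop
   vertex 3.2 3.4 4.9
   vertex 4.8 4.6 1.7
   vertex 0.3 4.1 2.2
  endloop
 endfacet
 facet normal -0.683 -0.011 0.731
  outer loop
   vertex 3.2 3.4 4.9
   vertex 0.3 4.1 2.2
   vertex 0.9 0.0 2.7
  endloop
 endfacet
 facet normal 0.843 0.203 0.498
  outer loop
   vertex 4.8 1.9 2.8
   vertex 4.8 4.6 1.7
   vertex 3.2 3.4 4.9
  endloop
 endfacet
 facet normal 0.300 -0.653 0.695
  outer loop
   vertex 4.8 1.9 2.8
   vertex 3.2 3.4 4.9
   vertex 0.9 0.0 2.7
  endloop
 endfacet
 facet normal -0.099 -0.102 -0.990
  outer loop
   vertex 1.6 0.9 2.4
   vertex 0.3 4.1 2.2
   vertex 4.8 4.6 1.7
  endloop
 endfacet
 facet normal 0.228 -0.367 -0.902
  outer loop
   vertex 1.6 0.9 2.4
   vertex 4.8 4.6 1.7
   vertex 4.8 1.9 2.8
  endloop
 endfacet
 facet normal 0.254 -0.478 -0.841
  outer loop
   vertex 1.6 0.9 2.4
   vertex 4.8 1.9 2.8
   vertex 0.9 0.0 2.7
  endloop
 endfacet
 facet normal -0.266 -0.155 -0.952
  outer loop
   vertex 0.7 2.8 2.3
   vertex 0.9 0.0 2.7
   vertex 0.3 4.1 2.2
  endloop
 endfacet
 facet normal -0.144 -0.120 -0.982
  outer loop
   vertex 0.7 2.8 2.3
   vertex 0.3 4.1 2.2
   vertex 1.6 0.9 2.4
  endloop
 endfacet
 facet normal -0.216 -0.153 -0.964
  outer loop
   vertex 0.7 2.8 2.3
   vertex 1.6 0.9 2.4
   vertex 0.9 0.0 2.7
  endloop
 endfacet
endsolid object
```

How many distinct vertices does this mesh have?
7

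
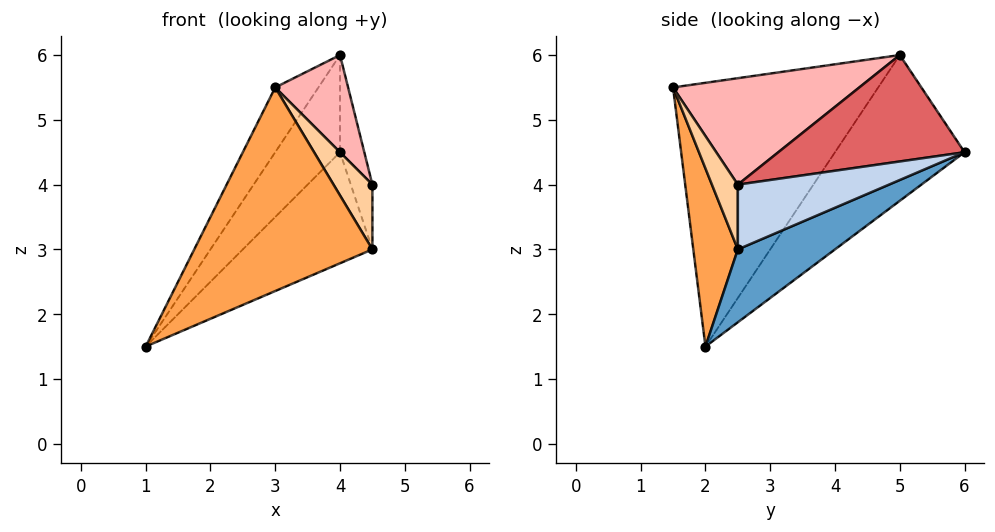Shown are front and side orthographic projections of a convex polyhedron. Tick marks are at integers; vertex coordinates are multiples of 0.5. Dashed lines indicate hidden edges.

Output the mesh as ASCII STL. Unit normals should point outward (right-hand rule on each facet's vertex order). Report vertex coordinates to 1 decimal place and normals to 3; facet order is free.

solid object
 facet normal 0.309 0.412 -0.857
  outer loop
   vertex 4.5 2.5 3.0
   vertex 1.0 2.0 1.5
   vertex 4.0 6.0 4.5
  endloop
 endfacet
 facet normal 0.990 0.141 0.000
  outer loop
   vertex 4.5 2.5 3.0
   vertex 4.0 6.0 4.5
   vertex 4.5 2.5 4.0
  endloop
 endfacet
 facet normal 0.236 -0.943 -0.236
  outer loop
   vertex 4.5 2.5 3.0
   vertex 3.0 1.5 5.5
   vertex 1.0 2.0 1.5
  endloop
 endfacet
 facet normal 0.555 -0.832 0.000
  outer loop
   vertex 4.5 2.5 3.0
   vertex 4.5 2.5 4.0
   vertex 3.0 1.5 5.5
  endloop
 endfacet
 facet normal -0.857 0.429 0.286
  outer loop
   vertex 4.0 5.0 6.0
   vertex 4.0 6.0 4.5
   vertex 1.0 2.0 1.5
  endloop
 endfacet
 facet normal -0.870 0.183 0.458
  outer loop
   vertex 4.0 5.0 6.0
   vertex 1.0 2.0 1.5
   vertex 3.0 1.5 5.5
  endloop
 endfacet
 facet normal 0.988 0.129 0.086
  outer loop
   vertex 4.0 5.0 6.0
   vertex 4.5 2.5 4.0
   vertex 4.0 6.0 4.5
  endloop
 endfacet
 facet normal 0.767 -0.300 0.567
  outer loop
   vertex 4.0 5.0 6.0
   vertex 3.0 1.5 5.5
   vertex 4.5 2.5 4.0
  endloop
 endfacet
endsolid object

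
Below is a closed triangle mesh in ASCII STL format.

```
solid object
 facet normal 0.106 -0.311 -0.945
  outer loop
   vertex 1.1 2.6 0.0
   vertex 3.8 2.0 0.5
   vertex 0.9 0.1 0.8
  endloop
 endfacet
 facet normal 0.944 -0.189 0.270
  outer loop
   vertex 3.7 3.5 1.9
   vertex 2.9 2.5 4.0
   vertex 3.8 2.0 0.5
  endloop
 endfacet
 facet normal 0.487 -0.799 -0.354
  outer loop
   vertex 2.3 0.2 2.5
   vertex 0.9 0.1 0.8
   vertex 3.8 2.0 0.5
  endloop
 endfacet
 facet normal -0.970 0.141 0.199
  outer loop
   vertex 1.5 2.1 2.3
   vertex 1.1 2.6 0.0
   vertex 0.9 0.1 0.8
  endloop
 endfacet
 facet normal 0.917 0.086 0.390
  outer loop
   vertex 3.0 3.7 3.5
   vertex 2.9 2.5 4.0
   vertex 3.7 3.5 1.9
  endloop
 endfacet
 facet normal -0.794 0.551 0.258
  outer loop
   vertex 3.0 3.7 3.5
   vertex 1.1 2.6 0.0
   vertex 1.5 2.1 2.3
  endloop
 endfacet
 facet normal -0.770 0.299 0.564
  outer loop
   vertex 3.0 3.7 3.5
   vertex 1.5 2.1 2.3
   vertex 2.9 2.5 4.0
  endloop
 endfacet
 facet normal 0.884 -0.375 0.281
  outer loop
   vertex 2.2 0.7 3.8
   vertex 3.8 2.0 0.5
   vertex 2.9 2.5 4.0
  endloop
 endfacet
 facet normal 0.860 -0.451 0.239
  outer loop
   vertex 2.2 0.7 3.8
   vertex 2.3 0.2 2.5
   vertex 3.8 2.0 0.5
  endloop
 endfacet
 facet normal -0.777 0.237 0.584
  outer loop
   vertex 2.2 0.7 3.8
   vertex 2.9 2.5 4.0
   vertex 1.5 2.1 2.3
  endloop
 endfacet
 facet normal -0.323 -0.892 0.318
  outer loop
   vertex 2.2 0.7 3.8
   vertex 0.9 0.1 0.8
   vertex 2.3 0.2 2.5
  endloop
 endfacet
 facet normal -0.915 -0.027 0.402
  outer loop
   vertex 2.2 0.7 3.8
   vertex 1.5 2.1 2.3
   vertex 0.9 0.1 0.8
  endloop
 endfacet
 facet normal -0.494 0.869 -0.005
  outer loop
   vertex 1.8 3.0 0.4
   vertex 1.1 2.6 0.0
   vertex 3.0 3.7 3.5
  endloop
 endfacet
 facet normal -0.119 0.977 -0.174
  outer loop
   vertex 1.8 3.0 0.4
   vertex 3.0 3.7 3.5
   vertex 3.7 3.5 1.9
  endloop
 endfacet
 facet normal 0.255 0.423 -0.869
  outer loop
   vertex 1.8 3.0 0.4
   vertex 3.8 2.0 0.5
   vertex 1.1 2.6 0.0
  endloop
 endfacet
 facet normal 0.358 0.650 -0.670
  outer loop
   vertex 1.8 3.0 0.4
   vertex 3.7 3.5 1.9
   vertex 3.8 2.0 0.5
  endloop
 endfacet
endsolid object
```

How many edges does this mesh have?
24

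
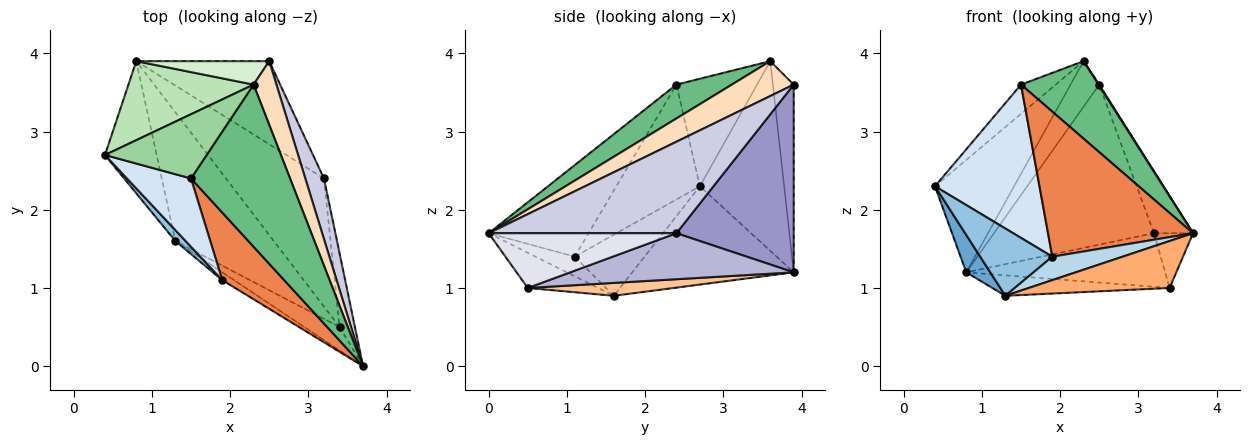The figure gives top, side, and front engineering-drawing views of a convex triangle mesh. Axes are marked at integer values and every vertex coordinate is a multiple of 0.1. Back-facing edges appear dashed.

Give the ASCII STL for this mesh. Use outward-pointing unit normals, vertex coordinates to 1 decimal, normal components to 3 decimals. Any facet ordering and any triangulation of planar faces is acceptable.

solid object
 facet normal -0.877 -0.131 -0.462
  outer loop
   vertex 0.8 3.9 1.2
   vertex 1.3 1.6 0.9
   vertex 0.4 2.7 2.3
  endloop
 endfacet
 facet normal -0.691 -0.713 0.116
  outer loop
   vertex 1.9 1.1 1.4
   vertex 0.4 2.7 2.3
   vertex 1.3 1.6 0.9
  endloop
 endfacet
 facet normal -0.466 -0.839 -0.280
  outer loop
   vertex 1.9 1.1 1.4
   vertex 1.3 1.6 0.9
   vertex 3.7 0.0 1.7
  endloop
 endfacet
 facet normal -0.590 -0.738 0.329
  outer loop
   vertex 1.9 1.1 1.4
   vertex 1.5 2.4 3.6
   vertex 0.4 2.7 2.3
  endloop
 endfacet
 facet normal -0.530 -0.769 0.358
  outer loop
   vertex 1.9 1.1 1.4
   vertex 3.7 0.0 1.7
   vertex 1.5 2.4 3.6
  endloop
 endfacet
 facet normal -0.408 -0.816 -0.408
  outer loop
   vertex 3.4 0.5 1.0
   vertex 3.7 0.0 1.7
   vertex 1.3 1.6 0.9
  endloop
 endfacet
 facet normal 0.128 0.156 -0.979
  outer loop
   vertex 3.4 0.5 1.0
   vertex 1.3 1.6 0.9
   vertex 0.8 3.9 1.2
  endloop
 endfacet
 facet normal 0.836 -0.010 0.548
  outer loop
   vertex 2.3 3.6 3.9
   vertex 3.7 0.0 1.7
   vertex 2.5 3.9 3.6
  endloop
 endfacet
 facet normal 0.295 -0.412 0.862
  outer loop
   vertex 2.3 3.6 3.9
   vertex 1.5 2.4 3.6
   vertex 3.7 0.0 1.7
  endloop
 endfacet
 facet normal -0.694 0.298 0.656
  outer loop
   vertex 2.3 3.6 3.9
   vertex 0.4 2.7 2.3
   vertex 1.5 2.4 3.6
  endloop
 endfacet
 facet normal -0.657 0.617 0.434
  outer loop
   vertex 2.3 3.6 3.9
   vertex 0.8 3.9 1.2
   vertex 0.4 2.7 2.3
  endloop
 endfacet
 facet normal -0.543 0.747 0.385
  outer loop
   vertex 2.3 3.6 3.9
   vertex 2.5 3.9 3.6
   vertex 0.8 3.9 1.2
  endloop
 endfacet
 facet normal 0.545 0.744 -0.386
  outer loop
   vertex 3.2 2.4 1.7
   vertex 0.8 3.9 1.2
   vertex 2.5 3.9 3.6
  endloop
 endfacet
 facet normal 0.397 0.354 -0.847
  outer loop
   vertex 3.2 2.4 1.7
   vertex 3.4 0.5 1.0
   vertex 0.8 3.9 1.2
  endloop
 endfacet
 facet normal 0.960 0.200 0.196
  outer loop
   vertex 3.2 2.4 1.7
   vertex 2.5 3.9 3.6
   vertex 3.7 0.0 1.7
  endloop
 endfacet
 facet normal 0.944 0.197 -0.264
  outer loop
   vertex 3.2 2.4 1.7
   vertex 3.7 0.0 1.7
   vertex 3.4 0.5 1.0
  endloop
 endfacet
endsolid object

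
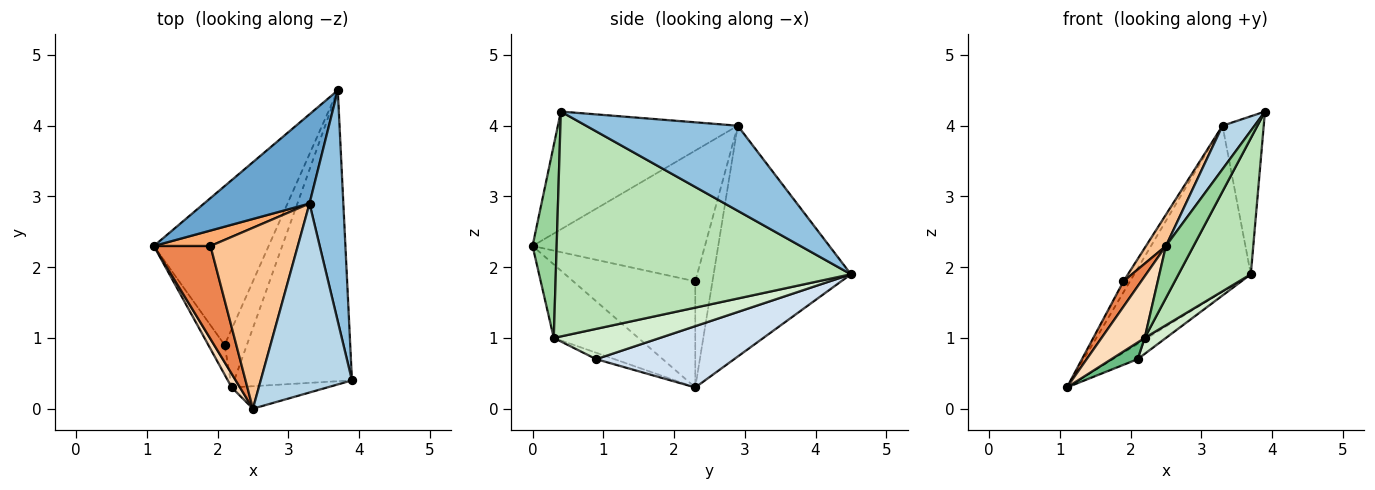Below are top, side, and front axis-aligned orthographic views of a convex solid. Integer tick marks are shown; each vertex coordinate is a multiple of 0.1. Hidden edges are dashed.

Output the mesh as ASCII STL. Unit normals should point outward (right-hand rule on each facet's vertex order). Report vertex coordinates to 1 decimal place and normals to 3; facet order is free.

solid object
 facet normal -0.720 0.611 0.329
  outer loop
   vertex 3.3 2.9 4.0
   vertex 3.7 4.5 1.9
   vertex 1.1 2.3 0.3
  endloop
 endfacet
 facet normal 0.901 0.245 0.358
  outer loop
   vertex 3.3 2.9 4.0
   vertex 3.9 0.4 4.2
   vertex 3.7 4.5 1.9
  endloop
 endfacet
 facet normal -0.783 -0.139 0.606
  outer loop
   vertex 3.3 2.9 4.0
   vertex 2.5 0.0 2.3
   vertex 3.9 0.4 4.2
  endloop
 endfacet
 facet normal 0.470 0.084 -0.879
  outer loop
   vertex 2.1 0.9 0.7
   vertex 1.1 2.3 0.3
   vertex 3.7 4.5 1.9
  endloop
 endfacet
 facet normal -0.875 -0.127 0.467
  outer loop
   vertex 1.9 2.3 1.8
   vertex 1.1 2.3 0.3
   vertex 2.5 0.0 2.3
  endloop
 endfacet
 facet normal -0.837 0.316 0.446
  outer loop
   vertex 1.9 2.3 1.8
   vertex 3.3 2.9 4.0
   vertex 1.1 2.3 0.3
  endloop
 endfacet
 facet normal -0.828 -0.096 0.553
  outer loop
   vertex 1.9 2.3 1.8
   vertex 2.5 0.0 2.3
   vertex 3.3 2.9 4.0
  endloop
 endfacet
 facet normal -0.886 -0.452 0.100
  outer loop
   vertex 2.2 0.3 1.0
   vertex 2.5 0.0 2.3
   vertex 1.1 2.3 0.3
  endloop
 endfacet
 facet normal -0.322 -0.466 -0.824
  outer loop
   vertex 2.2 0.3 1.0
   vertex 1.1 2.3 0.3
   vertex 2.1 0.9 0.7
  endloop
 endfacet
 facet normal 0.625 -0.717 -0.310
  outer loop
   vertex 2.2 0.3 1.0
   vertex 3.9 0.4 4.2
   vertex 2.5 0.0 2.3
  endloop
 endfacet
 facet normal 0.866 -0.212 -0.453
  outer loop
   vertex 2.2 0.3 1.0
   vertex 3.7 4.5 1.9
   vertex 3.9 0.4 4.2
  endloop
 endfacet
 facet normal 0.796 -0.159 -0.584
  outer loop
   vertex 2.2 0.3 1.0
   vertex 2.1 0.9 0.7
   vertex 3.7 4.5 1.9
  endloop
 endfacet
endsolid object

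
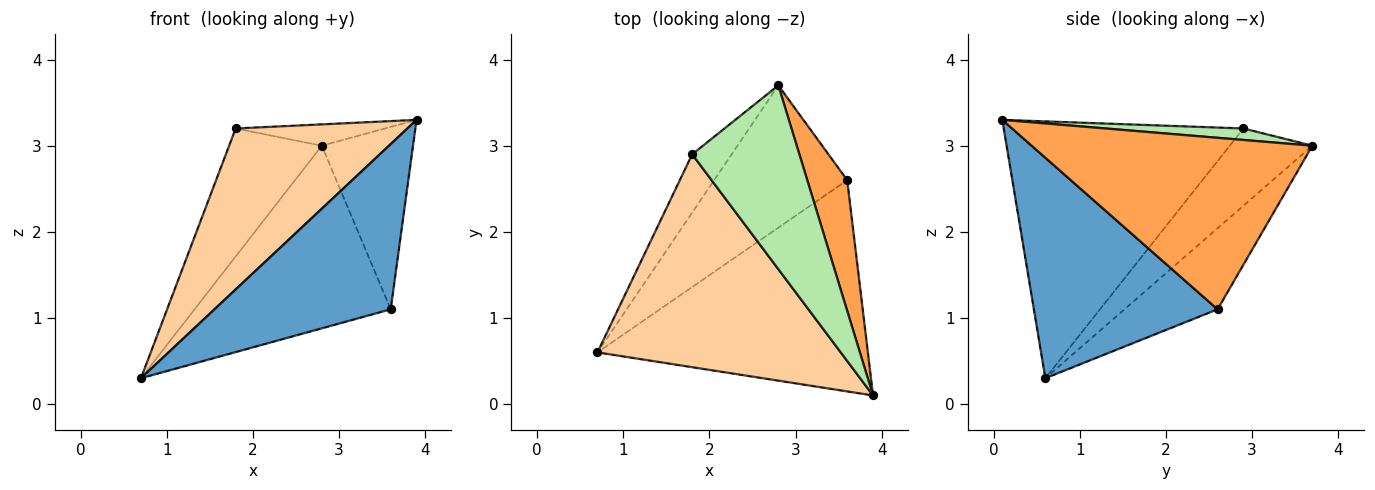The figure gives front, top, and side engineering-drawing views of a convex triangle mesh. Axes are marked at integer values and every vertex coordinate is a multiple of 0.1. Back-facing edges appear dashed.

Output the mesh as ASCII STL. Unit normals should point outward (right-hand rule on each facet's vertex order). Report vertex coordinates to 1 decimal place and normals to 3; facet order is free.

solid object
 facet normal 0.540 -0.518 -0.663
  outer loop
   vertex 3.6 2.6 1.1
   vertex 3.9 0.1 3.3
   vertex 0.7 0.6 0.3
  endloop
 endfacet
 facet normal -0.351 0.739 -0.575
  outer loop
   vertex 3.6 2.6 1.1
   vertex 0.7 0.6 0.3
   vertex 2.8 3.7 3.0
  endloop
 endfacet
 facet normal 0.929 0.302 0.216
  outer loop
   vertex 3.6 2.6 1.1
   vertex 2.8 3.7 3.0
   vertex 3.9 0.1 3.3
  endloop
 endfacet
 facet normal -0.644 -0.461 0.610
  outer loop
   vertex 1.8 2.9 3.2
   vertex 0.7 0.6 0.3
   vertex 3.9 0.1 3.3
  endloop
 endfacet
 facet normal -0.630 0.707 -0.322
  outer loop
   vertex 1.8 2.9 3.2
   vertex 2.8 3.7 3.0
   vertex 0.7 0.6 0.3
  endloop
 endfacet
 facet normal 0.106 0.115 0.988
  outer loop
   vertex 1.8 2.9 3.2
   vertex 3.9 0.1 3.3
   vertex 2.8 3.7 3.0
  endloop
 endfacet
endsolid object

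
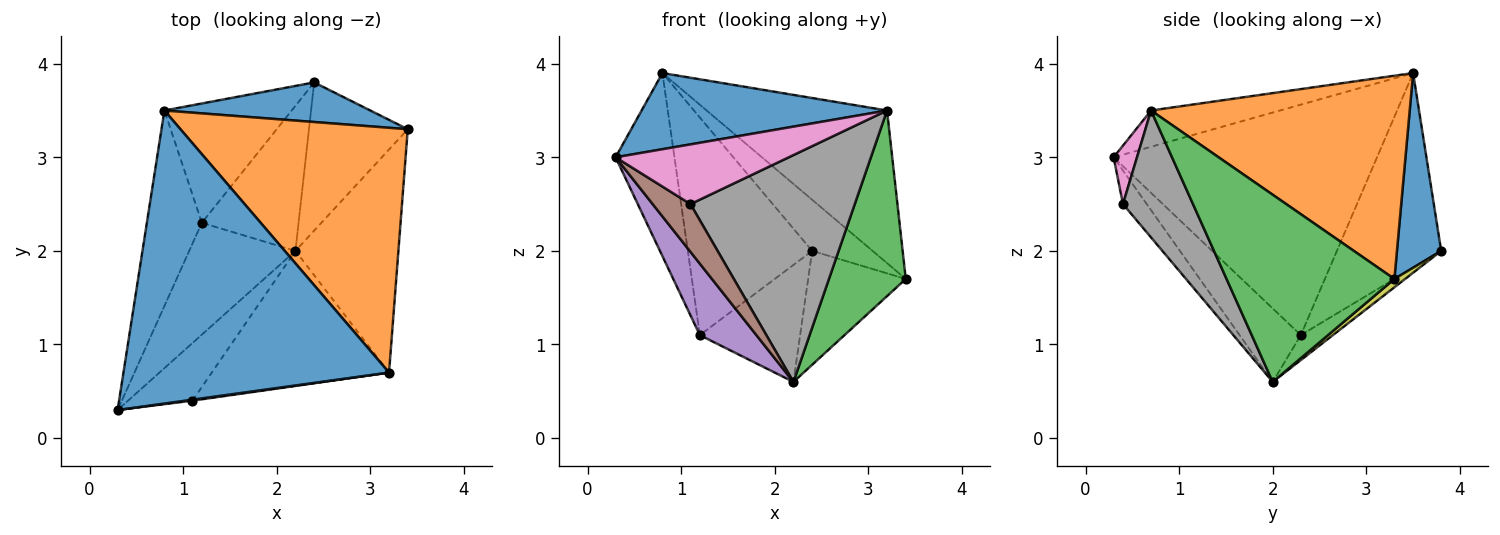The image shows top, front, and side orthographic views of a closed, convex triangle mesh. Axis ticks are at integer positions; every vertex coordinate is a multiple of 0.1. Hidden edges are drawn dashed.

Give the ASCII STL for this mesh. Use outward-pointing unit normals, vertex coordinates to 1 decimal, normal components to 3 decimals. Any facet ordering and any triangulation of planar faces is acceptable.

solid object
 facet normal -0.131 -0.249 0.959
  outer loop
   vertex 3.2 0.7 3.5
   vertex 0.8 3.5 3.9
   vertex 0.3 0.3 3.0
  endloop
 endfacet
 facet normal 0.604 0.422 0.676
  outer loop
   vertex 3.2 0.7 3.5
   vertex 3.4 3.3 1.7
   vertex 0.8 3.5 3.9
  endloop
 endfacet
 facet normal 0.813 -0.372 -0.447
  outer loop
   vertex 3.2 0.7 3.5
   vertex 2.2 2.0 0.6
   vertex 3.4 3.3 1.7
  endloop
 endfacet
 facet normal -0.951 0.212 -0.227
  outer loop
   vertex 1.2 2.3 1.1
   vertex 0.3 0.3 3.0
   vertex 0.8 3.5 3.9
  endloop
 endfacet
 facet normal -0.504 -0.465 -0.728
  outer loop
   vertex 1.2 2.3 1.1
   vertex 2.2 2.0 0.6
   vertex 0.3 0.3 3.0
  endloop
 endfacet
 facet normal -0.372 -0.592 -0.714
  outer loop
   vertex 1.1 0.4 2.5
   vertex 0.3 0.3 3.0
   vertex 2.2 2.0 0.6
  endloop
 endfacet
 facet normal 0.134 -0.991 0.016
  outer loop
   vertex 1.1 0.4 2.5
   vertex 3.2 0.7 3.5
   vertex 0.3 0.3 3.0
  endloop
 endfacet
 facet normal 0.344 -0.807 -0.480
  outer loop
   vertex 1.1 0.4 2.5
   vertex 2.2 2.0 0.6
   vertex 3.2 0.7 3.5
  endloop
 endfacet
 facet normal 0.067 0.608 -0.791
  outer loop
   vertex 2.4 3.8 2.0
   vertex 3.4 3.3 1.7
   vertex 2.2 2.0 0.6
  endloop
 endfacet
 facet normal -0.197 0.615 -0.763
  outer loop
   vertex 2.4 3.8 2.0
   vertex 2.2 2.0 0.6
   vertex 1.2 2.3 1.1
  endloop
 endfacet
 facet normal 0.501 0.684 0.530
  outer loop
   vertex 2.4 3.8 2.0
   vertex 0.8 3.5 3.9
   vertex 3.4 3.3 1.7
  endloop
 endfacet
 facet normal -0.592 0.706 -0.387
  outer loop
   vertex 2.4 3.8 2.0
   vertex 1.2 2.3 1.1
   vertex 0.8 3.5 3.9
  endloop
 endfacet
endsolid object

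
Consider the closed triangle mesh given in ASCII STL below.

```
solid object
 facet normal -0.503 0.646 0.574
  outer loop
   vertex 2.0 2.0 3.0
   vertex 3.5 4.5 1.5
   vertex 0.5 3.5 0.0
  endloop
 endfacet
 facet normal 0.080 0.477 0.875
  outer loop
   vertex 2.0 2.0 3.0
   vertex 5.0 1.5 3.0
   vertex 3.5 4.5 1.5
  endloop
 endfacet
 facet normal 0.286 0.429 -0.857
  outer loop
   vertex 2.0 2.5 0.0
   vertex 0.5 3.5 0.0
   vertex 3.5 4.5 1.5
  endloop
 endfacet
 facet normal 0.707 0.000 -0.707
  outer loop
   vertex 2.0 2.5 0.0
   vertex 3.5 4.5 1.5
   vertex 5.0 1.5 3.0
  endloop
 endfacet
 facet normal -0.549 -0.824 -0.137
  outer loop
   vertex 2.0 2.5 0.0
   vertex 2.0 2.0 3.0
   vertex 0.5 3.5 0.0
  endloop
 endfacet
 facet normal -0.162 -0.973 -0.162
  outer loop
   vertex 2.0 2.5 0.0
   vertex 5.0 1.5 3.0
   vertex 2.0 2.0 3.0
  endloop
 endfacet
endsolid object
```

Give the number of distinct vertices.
5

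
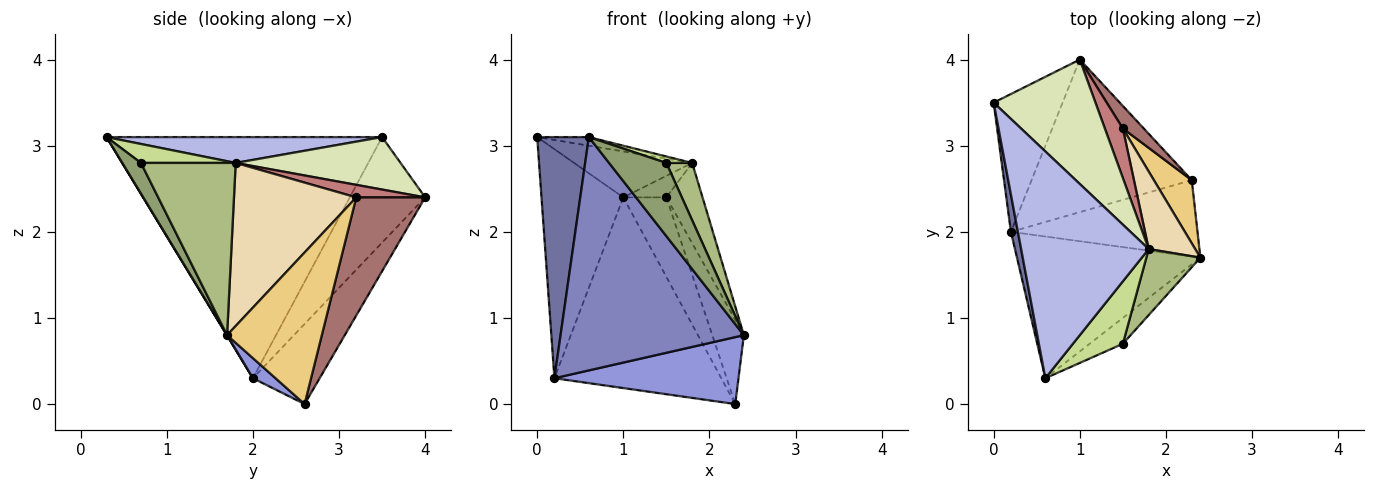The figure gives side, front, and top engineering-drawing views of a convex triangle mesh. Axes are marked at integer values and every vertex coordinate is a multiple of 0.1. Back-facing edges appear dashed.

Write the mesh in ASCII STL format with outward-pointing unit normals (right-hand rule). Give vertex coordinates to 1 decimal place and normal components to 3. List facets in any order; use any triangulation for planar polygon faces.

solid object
 facet normal -0.982 -0.184 0.029
  outer loop
   vertex 0.2 2.0 0.3
   vertex 0.6 0.3 3.1
   vertex 0.0 3.5 3.1
  endloop
 endfacet
 facet normal 0.001 -0.855 -0.519
  outer loop
   vertex 0.2 2.0 0.3
   vertex 2.4 1.7 0.8
   vertex 0.6 0.3 3.1
  endloop
 endfacet
 facet normal 0.081 -0.657 -0.749
  outer loop
   vertex 0.2 2.0 0.3
   vertex 2.3 2.6 0.0
   vertex 2.4 1.7 0.8
  endloop
 endfacet
 facet normal 0.198 0.037 0.979
  outer loop
   vertex 1.8 1.8 2.8
   vertex 0.0 3.5 3.1
   vertex 0.6 0.3 3.1
  endloop
 endfacet
 facet normal 0.295 -0.901 -0.318
  outer loop
   vertex 1.5 0.7 2.8
   vertex 0.6 0.3 3.1
   vertex 2.4 1.7 0.8
  endloop
 endfacet
 facet normal 0.923 -0.252 0.290
  outer loop
   vertex 1.5 0.7 2.8
   vertex 2.4 1.7 0.8
   vertex 1.8 1.8 2.8
  endloop
 endfacet
 facet normal 0.353 -0.096 0.931
  outer loop
   vertex 1.5 0.7 2.8
   vertex 1.8 1.8 2.8
   vertex 0.6 0.3 3.1
  endloop
 endfacet
 facet normal 0.435 0.312 0.845
  outer loop
   vertex 1.0 4.0 2.4
   vertex 0.0 3.5 3.1
   vertex 1.8 1.8 2.8
  endloop
 endfacet
 facet normal -0.620 0.673 -0.405
  outer loop
   vertex 1.0 4.0 2.4
   vertex 0.2 2.0 0.3
   vertex 0.0 3.5 3.1
  endloop
 endfacet
 facet normal -0.298 0.745 -0.596
  outer loop
   vertex 1.0 4.0 2.4
   vertex 2.3 2.6 0.0
   vertex 0.2 2.0 0.3
  endloop
 endfacet
 facet normal 0.923 0.308 0.231
  outer loop
   vertex 1.5 3.2 2.4
   vertex 2.4 1.7 0.8
   vertex 2.3 2.6 0.0
  endloop
 endfacet
 facet normal 0.925 0.274 0.264
  outer loop
   vertex 1.5 3.2 2.4
   vertex 1.8 1.8 2.8
   vertex 2.4 1.7 0.8
  endloop
 endfacet
 facet normal 0.839 0.524 0.149
  outer loop
   vertex 1.5 3.2 2.4
   vertex 2.3 2.6 0.0
   vertex 1.0 4.0 2.4
  endloop
 endfacet
 facet normal 0.538 0.336 0.773
  outer loop
   vertex 1.5 3.2 2.4
   vertex 1.0 4.0 2.4
   vertex 1.8 1.8 2.8
  endloop
 endfacet
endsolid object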